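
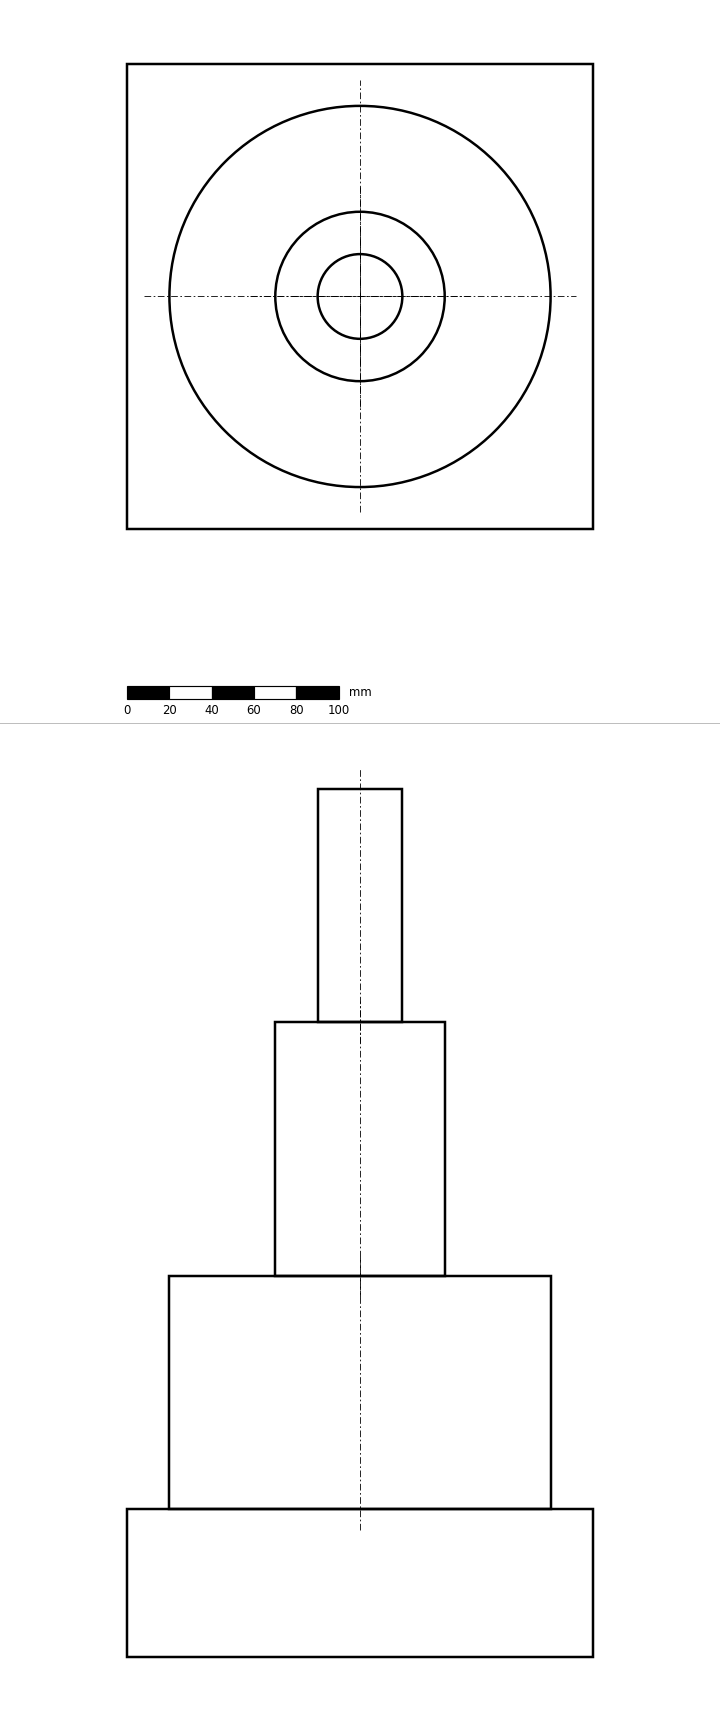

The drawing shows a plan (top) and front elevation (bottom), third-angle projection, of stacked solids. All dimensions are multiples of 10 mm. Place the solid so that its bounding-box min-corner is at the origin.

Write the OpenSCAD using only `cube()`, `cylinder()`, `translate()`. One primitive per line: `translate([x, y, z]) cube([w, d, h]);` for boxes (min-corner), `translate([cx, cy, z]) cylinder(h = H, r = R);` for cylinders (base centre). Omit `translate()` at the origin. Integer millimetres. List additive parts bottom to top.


cube([220, 220, 70]);
translate([110, 110, 70]) cylinder(h = 110, r = 90);
translate([110, 110, 180]) cylinder(h = 120, r = 40);
translate([110, 110, 300]) cylinder(h = 110, r = 20);


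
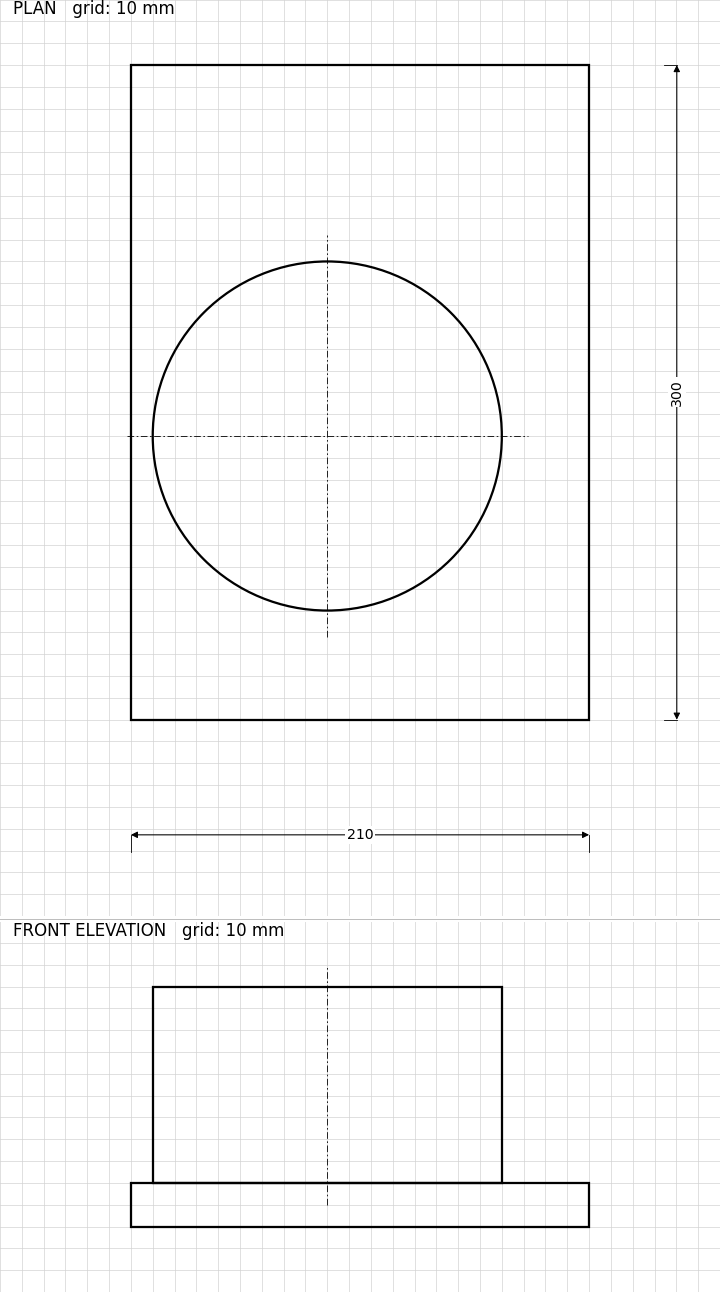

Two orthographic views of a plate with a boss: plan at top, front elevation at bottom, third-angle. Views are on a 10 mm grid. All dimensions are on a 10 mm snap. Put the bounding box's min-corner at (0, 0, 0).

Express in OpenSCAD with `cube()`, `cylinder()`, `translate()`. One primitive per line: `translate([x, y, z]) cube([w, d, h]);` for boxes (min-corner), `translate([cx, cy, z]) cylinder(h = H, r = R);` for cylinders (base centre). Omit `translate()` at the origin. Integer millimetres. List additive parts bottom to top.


cube([210, 300, 20]);
translate([90, 130, 20]) cylinder(h = 90, r = 80);


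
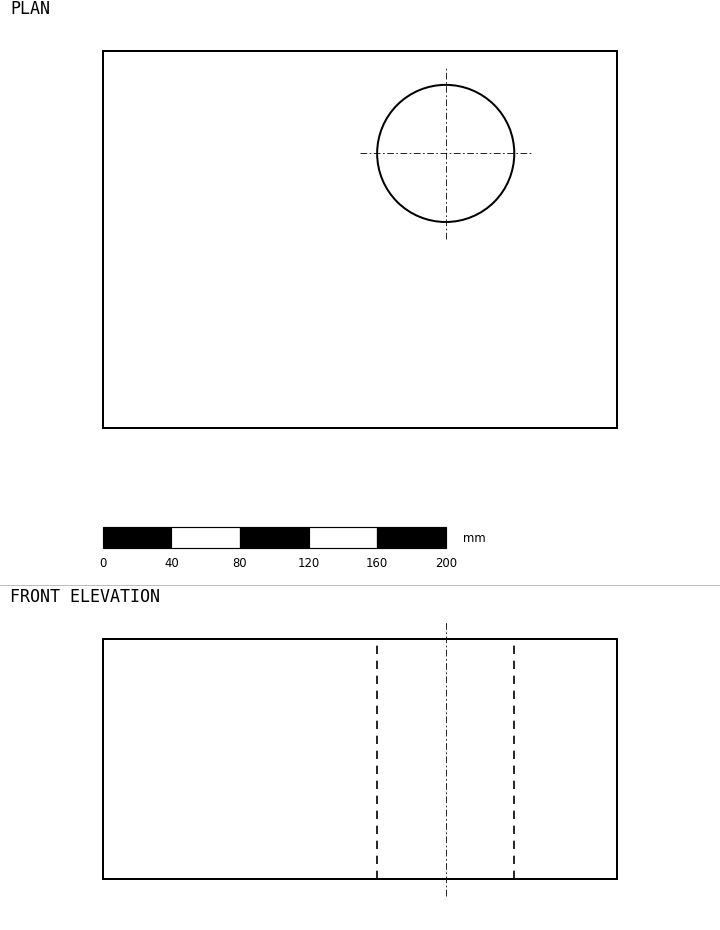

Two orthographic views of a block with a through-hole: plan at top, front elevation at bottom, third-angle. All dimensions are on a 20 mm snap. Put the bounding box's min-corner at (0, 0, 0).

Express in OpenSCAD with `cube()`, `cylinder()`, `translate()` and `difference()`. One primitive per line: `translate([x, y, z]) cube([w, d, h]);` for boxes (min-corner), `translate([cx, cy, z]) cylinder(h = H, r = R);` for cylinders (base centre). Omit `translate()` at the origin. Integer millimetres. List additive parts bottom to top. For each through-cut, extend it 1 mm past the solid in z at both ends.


difference() {
  cube([300, 220, 140]);
  translate([200, 160, -1]) cylinder(h = 142, r = 40);
}


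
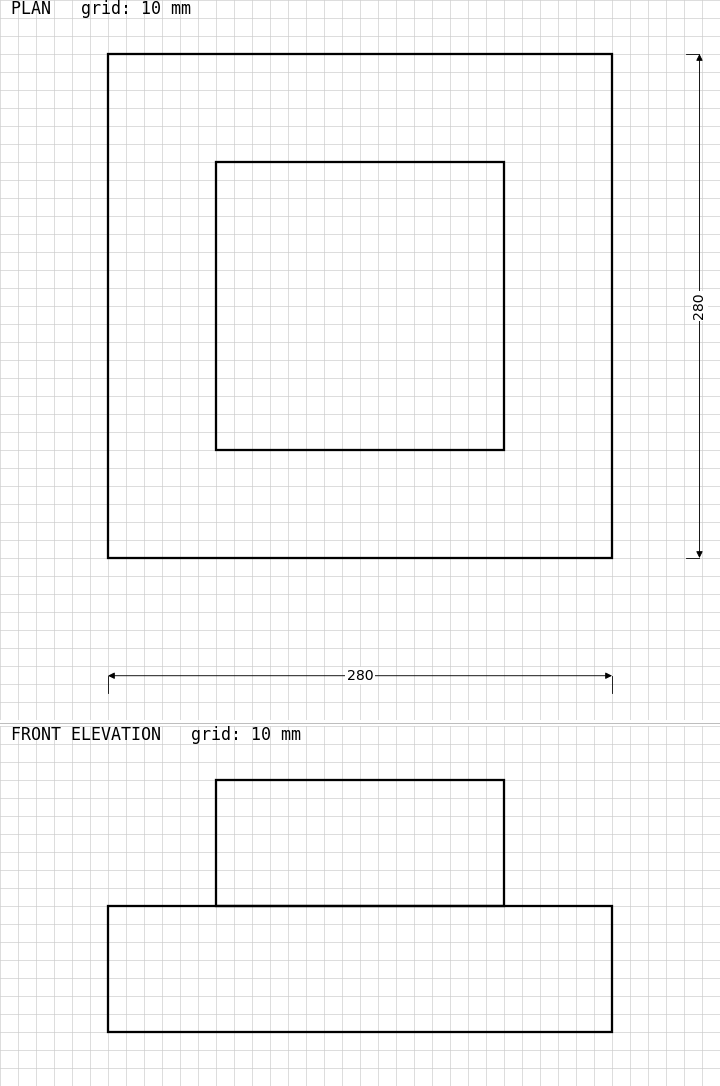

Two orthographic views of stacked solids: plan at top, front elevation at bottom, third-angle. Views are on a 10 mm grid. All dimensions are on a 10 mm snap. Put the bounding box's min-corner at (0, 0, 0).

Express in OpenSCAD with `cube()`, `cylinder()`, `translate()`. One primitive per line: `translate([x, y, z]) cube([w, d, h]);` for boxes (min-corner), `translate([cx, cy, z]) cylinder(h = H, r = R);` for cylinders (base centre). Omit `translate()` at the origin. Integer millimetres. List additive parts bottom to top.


cube([280, 280, 70]);
translate([60, 60, 70]) cube([160, 160, 70]);


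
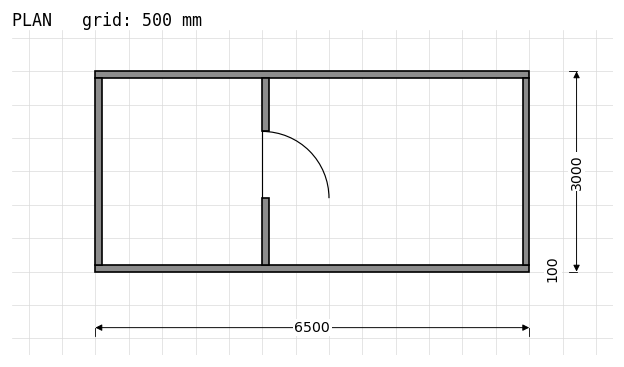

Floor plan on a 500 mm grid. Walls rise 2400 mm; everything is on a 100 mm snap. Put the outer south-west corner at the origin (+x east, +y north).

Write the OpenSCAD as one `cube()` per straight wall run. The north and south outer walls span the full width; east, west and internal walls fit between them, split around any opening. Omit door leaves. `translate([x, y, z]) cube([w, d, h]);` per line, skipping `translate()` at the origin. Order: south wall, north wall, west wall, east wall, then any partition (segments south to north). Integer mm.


cube([6500, 100, 2400]);
translate([0, 2900, 0]) cube([6500, 100, 2400]);
translate([0, 100, 0]) cube([100, 2800, 2400]);
translate([6400, 100, 0]) cube([100, 2800, 2400]);
translate([2500, 100, 0]) cube([100, 1000, 2400]);
translate([2500, 2100, 0]) cube([100, 800, 2400]);


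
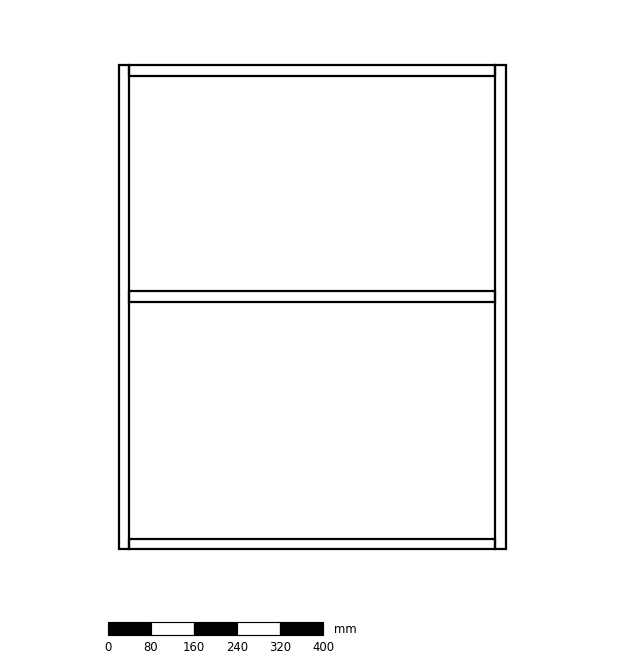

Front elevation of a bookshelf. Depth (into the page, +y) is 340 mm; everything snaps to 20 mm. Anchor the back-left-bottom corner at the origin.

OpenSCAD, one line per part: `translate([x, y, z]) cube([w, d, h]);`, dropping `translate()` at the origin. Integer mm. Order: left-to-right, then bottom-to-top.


cube([20, 340, 900]);
translate([20, 0, 0]) cube([680, 340, 20]);
translate([20, 0, 460]) cube([680, 340, 20]);
translate([20, 0, 880]) cube([680, 340, 20]);
translate([700, 0, 0]) cube([20, 340, 900]);


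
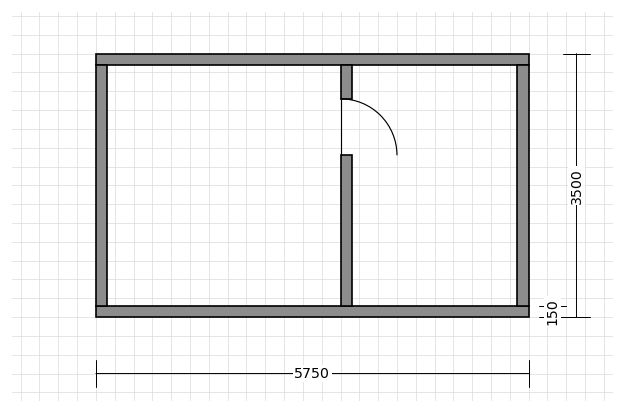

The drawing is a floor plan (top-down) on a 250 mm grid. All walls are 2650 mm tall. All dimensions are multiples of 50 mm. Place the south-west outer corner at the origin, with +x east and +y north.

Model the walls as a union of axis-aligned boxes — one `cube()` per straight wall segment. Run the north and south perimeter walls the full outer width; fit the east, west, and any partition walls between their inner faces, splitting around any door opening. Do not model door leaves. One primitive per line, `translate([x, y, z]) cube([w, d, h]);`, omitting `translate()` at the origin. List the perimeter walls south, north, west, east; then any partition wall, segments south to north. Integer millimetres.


cube([5750, 150, 2650]);
translate([0, 3350, 0]) cube([5750, 150, 2650]);
translate([0, 150, 0]) cube([150, 3200, 2650]);
translate([5600, 150, 0]) cube([150, 3200, 2650]);
translate([3250, 150, 0]) cube([150, 2000, 2650]);
translate([3250, 2900, 0]) cube([150, 450, 2650]);


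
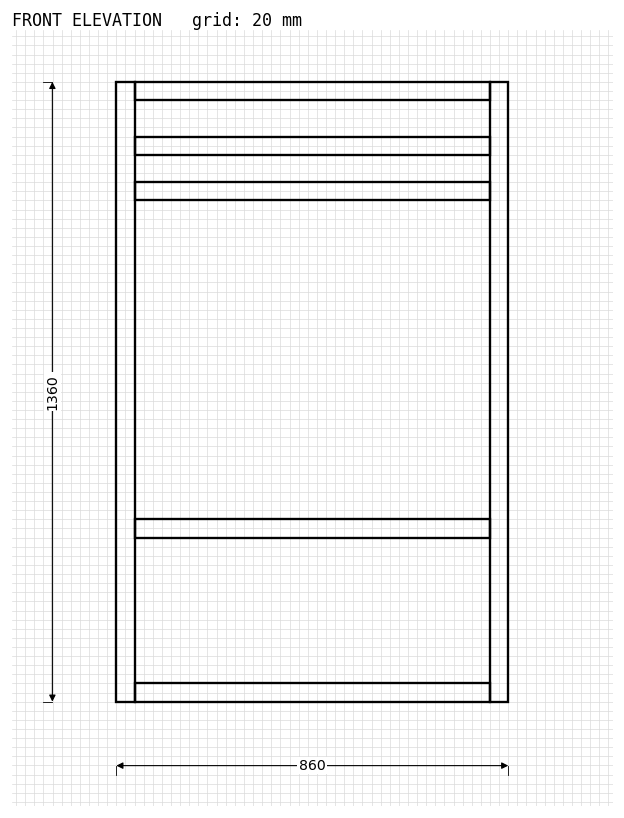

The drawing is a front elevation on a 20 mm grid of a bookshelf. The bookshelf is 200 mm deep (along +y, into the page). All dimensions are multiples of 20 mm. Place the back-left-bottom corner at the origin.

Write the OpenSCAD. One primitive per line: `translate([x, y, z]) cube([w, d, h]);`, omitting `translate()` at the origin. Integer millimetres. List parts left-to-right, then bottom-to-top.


cube([40, 200, 1360]);
translate([40, 0, 0]) cube([780, 200, 40]);
translate([40, 0, 360]) cube([780, 200, 40]);
translate([40, 0, 1100]) cube([780, 200, 40]);
translate([40, 0, 1200]) cube([780, 200, 40]);
translate([40, 0, 1320]) cube([780, 200, 40]);
translate([820, 0, 0]) cube([40, 200, 1360]);


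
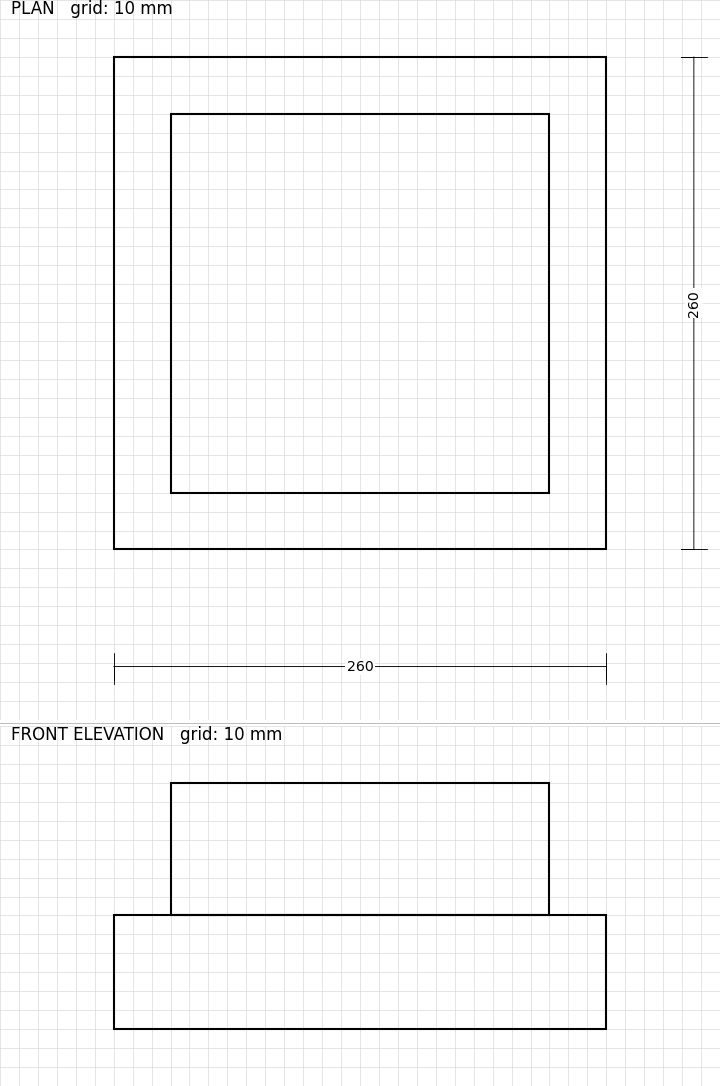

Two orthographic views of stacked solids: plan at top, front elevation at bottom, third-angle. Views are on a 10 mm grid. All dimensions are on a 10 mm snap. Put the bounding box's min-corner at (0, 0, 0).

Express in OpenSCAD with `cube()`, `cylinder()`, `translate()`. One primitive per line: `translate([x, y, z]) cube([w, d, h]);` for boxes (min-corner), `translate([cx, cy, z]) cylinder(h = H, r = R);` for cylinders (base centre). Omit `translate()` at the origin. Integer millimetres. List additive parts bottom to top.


cube([260, 260, 60]);
translate([30, 30, 60]) cube([200, 200, 70]);


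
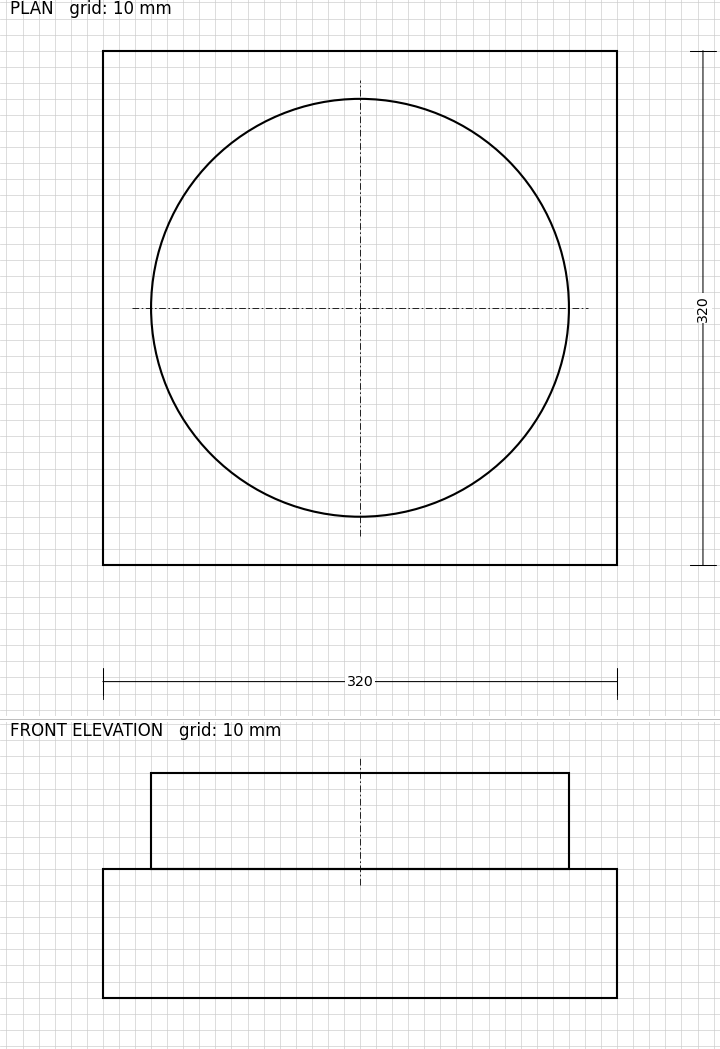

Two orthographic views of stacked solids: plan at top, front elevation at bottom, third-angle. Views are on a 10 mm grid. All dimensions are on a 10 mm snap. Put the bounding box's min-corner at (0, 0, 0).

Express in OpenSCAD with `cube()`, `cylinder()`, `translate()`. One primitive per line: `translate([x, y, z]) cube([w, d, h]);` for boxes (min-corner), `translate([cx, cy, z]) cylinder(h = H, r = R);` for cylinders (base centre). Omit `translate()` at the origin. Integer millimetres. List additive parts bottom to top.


cube([320, 320, 80]);
translate([160, 160, 80]) cylinder(h = 60, r = 130);


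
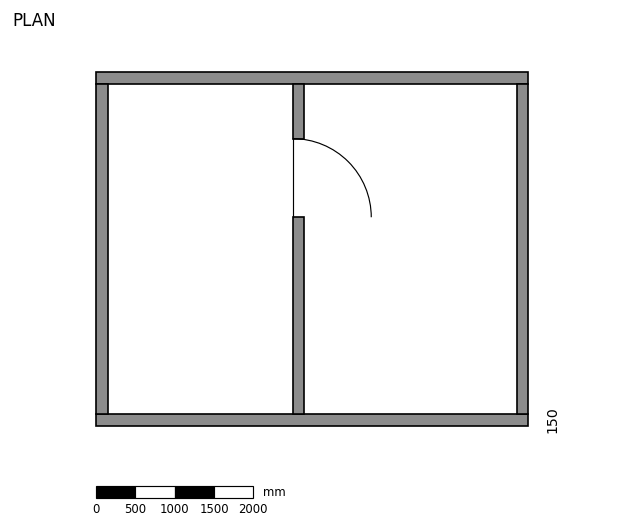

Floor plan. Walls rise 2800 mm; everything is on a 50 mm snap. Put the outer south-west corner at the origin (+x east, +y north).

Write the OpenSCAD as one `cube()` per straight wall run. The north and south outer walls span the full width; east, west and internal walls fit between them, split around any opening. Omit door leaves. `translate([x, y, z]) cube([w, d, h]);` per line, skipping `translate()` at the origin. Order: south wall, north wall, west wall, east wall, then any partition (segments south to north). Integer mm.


cube([5500, 150, 2800]);
translate([0, 4350, 0]) cube([5500, 150, 2800]);
translate([0, 150, 0]) cube([150, 4200, 2800]);
translate([5350, 150, 0]) cube([150, 4200, 2800]);
translate([2500, 150, 0]) cube([150, 2500, 2800]);
translate([2500, 3650, 0]) cube([150, 700, 2800]);


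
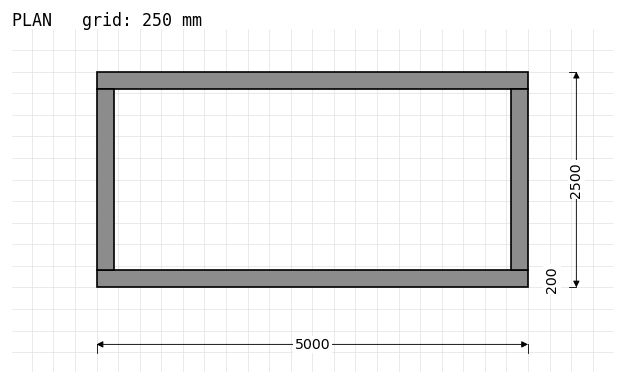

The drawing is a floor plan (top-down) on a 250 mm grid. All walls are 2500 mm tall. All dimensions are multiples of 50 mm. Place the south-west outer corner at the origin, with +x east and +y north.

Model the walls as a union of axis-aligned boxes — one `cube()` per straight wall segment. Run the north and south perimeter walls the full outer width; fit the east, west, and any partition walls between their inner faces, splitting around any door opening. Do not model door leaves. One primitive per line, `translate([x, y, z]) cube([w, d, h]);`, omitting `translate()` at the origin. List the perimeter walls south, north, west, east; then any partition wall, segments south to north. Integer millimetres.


cube([5000, 200, 2500]);
translate([0, 2300, 0]) cube([5000, 200, 2500]);
translate([0, 200, 0]) cube([200, 2100, 2500]);
translate([4800, 200, 0]) cube([200, 2100, 2500]);


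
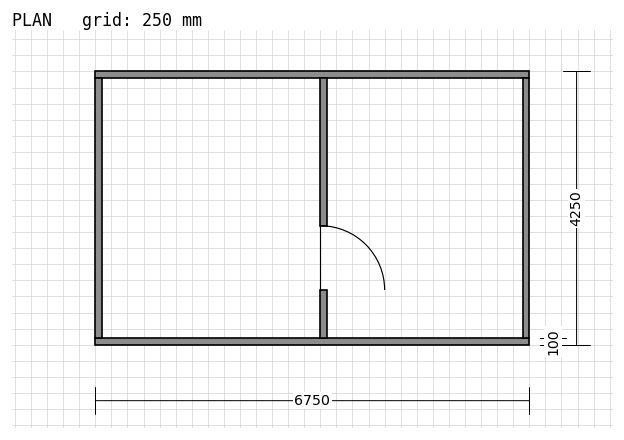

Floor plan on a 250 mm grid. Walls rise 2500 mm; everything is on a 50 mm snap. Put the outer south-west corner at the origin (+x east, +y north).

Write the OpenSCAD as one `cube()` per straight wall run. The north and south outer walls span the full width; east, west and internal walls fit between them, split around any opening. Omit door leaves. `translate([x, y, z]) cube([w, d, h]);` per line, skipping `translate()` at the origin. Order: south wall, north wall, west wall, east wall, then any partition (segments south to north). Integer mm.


cube([6750, 100, 2500]);
translate([0, 4150, 0]) cube([6750, 100, 2500]);
translate([0, 100, 0]) cube([100, 4050, 2500]);
translate([6650, 100, 0]) cube([100, 4050, 2500]);
translate([3500, 100, 0]) cube([100, 750, 2500]);
translate([3500, 1850, 0]) cube([100, 2300, 2500]);


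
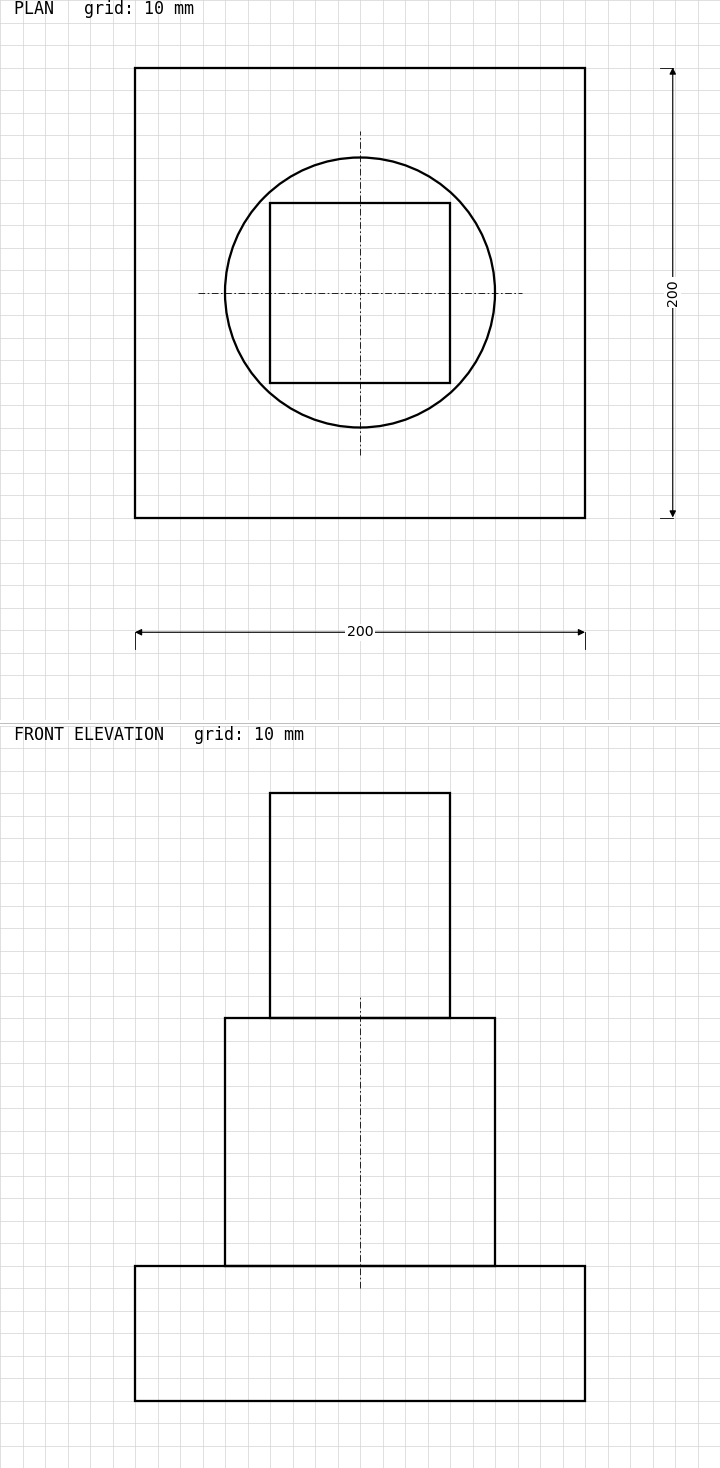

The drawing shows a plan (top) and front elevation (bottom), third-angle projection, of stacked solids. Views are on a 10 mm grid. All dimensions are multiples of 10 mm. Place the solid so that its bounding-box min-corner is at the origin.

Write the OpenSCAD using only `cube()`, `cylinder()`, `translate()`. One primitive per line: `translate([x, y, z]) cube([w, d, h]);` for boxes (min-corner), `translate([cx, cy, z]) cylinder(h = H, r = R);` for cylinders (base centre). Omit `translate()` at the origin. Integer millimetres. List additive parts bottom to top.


cube([200, 200, 60]);
translate([100, 100, 60]) cylinder(h = 110, r = 60);
translate([60, 60, 170]) cube([80, 80, 100]);


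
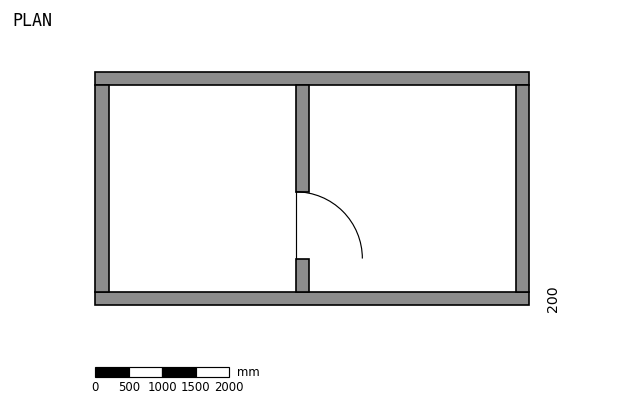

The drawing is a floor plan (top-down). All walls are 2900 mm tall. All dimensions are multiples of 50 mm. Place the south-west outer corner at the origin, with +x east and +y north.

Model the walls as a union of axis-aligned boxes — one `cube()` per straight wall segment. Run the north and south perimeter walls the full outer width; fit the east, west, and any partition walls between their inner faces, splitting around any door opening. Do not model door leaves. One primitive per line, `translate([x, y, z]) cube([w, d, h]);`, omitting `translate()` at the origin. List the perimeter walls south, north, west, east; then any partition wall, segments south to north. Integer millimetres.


cube([6500, 200, 2900]);
translate([0, 3300, 0]) cube([6500, 200, 2900]);
translate([0, 200, 0]) cube([200, 3100, 2900]);
translate([6300, 200, 0]) cube([200, 3100, 2900]);
translate([3000, 200, 0]) cube([200, 500, 2900]);
translate([3000, 1700, 0]) cube([200, 1600, 2900]);


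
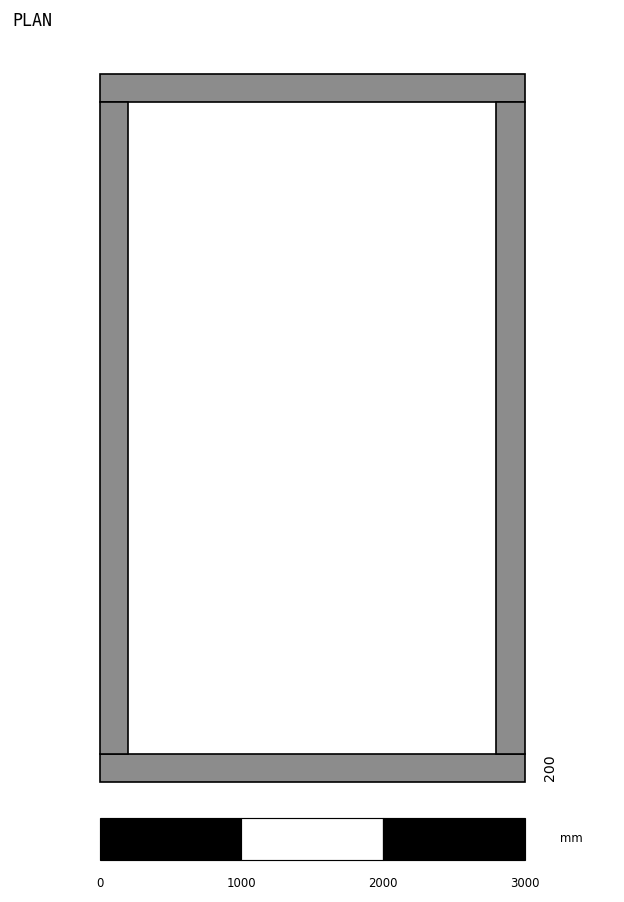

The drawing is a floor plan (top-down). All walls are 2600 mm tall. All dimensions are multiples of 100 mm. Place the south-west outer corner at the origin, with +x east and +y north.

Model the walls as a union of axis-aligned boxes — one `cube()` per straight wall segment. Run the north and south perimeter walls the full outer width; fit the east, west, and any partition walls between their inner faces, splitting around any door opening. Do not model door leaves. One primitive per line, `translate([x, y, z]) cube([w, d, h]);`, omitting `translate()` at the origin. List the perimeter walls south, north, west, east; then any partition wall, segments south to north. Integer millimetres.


cube([3000, 200, 2600]);
translate([0, 4800, 0]) cube([3000, 200, 2600]);
translate([0, 200, 0]) cube([200, 4600, 2600]);
translate([2800, 200, 0]) cube([200, 4600, 2600]);


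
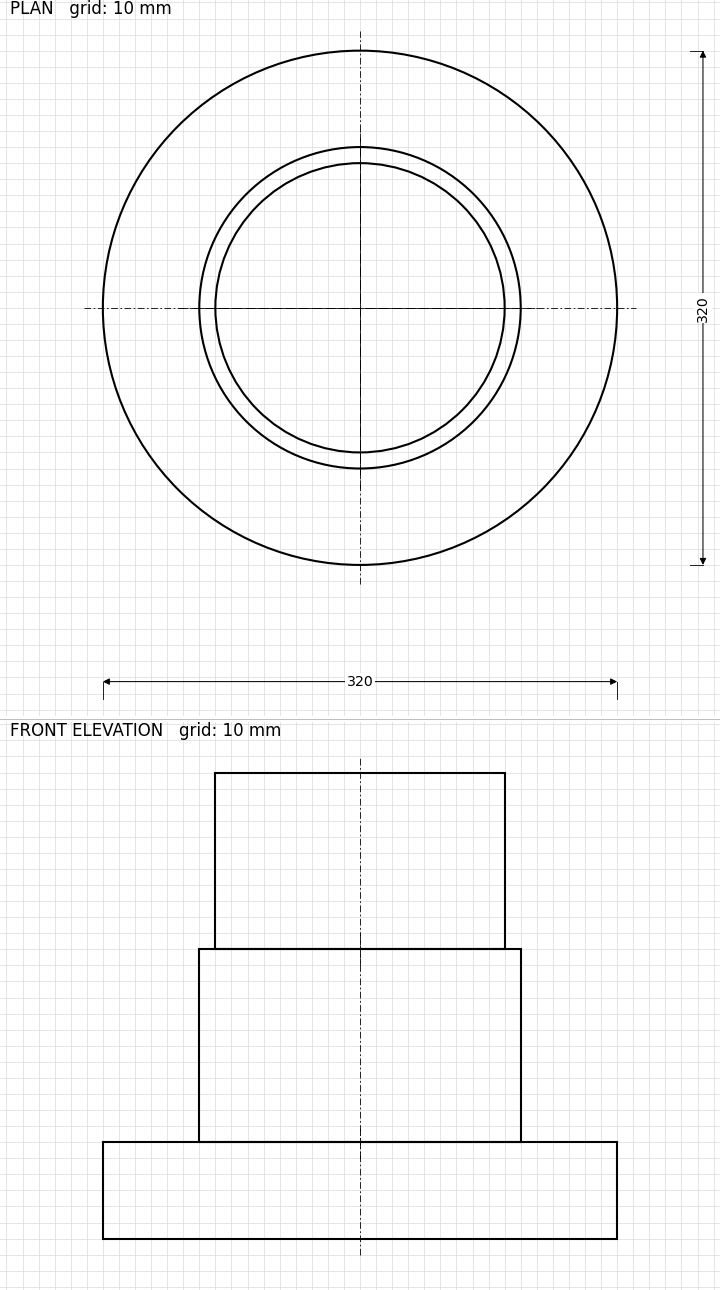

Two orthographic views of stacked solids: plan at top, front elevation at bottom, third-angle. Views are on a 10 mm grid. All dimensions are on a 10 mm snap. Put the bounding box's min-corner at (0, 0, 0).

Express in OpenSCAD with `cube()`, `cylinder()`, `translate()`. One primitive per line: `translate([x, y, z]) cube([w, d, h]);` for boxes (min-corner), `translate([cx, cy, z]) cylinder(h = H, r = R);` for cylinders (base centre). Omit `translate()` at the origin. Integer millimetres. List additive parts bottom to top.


translate([160, 160, 0]) cylinder(h = 60, r = 160);
translate([160, 160, 60]) cylinder(h = 120, r = 100);
translate([160, 160, 180]) cylinder(h = 110, r = 90);


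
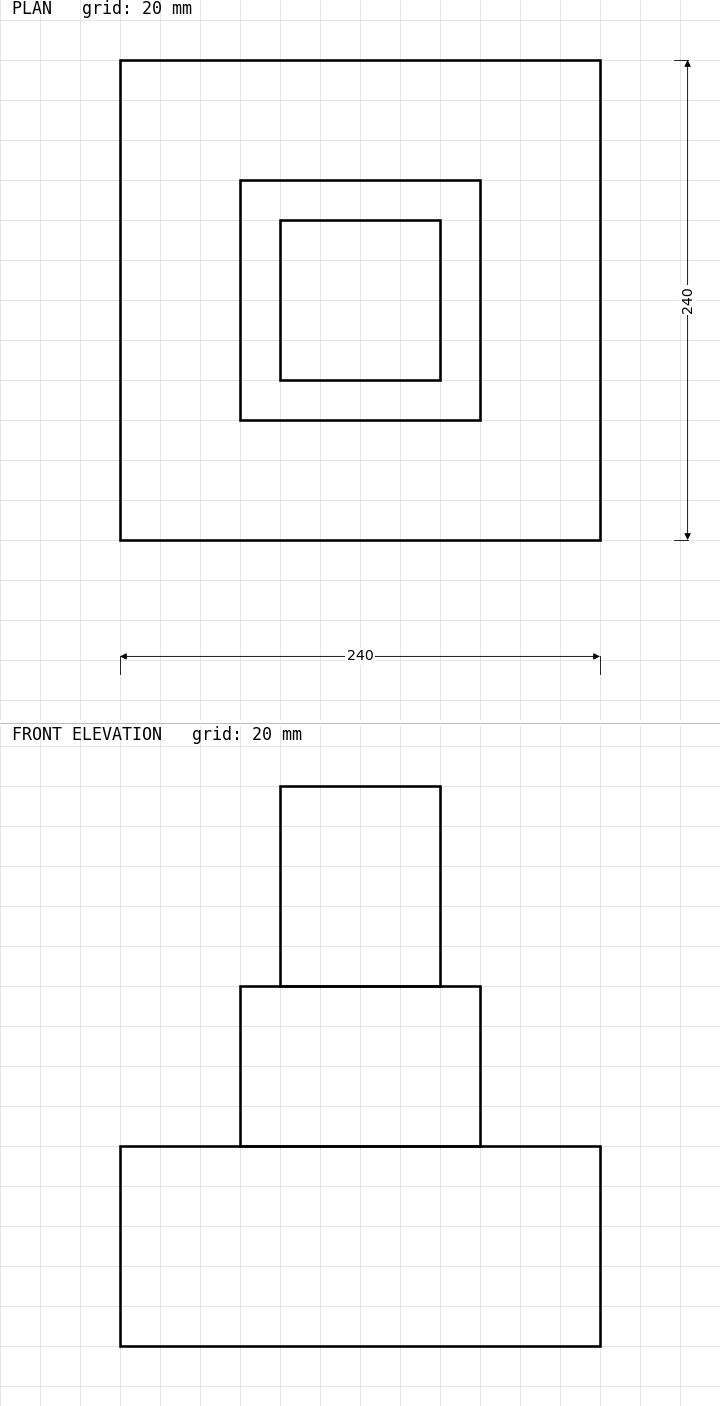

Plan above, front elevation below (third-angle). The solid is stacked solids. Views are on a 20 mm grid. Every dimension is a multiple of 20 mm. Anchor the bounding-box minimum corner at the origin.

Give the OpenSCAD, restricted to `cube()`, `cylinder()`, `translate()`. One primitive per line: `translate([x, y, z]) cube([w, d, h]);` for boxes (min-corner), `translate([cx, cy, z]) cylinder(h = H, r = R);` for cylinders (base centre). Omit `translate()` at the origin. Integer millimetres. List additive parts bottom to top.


cube([240, 240, 100]);
translate([60, 60, 100]) cube([120, 120, 80]);
translate([80, 80, 180]) cube([80, 80, 100]);


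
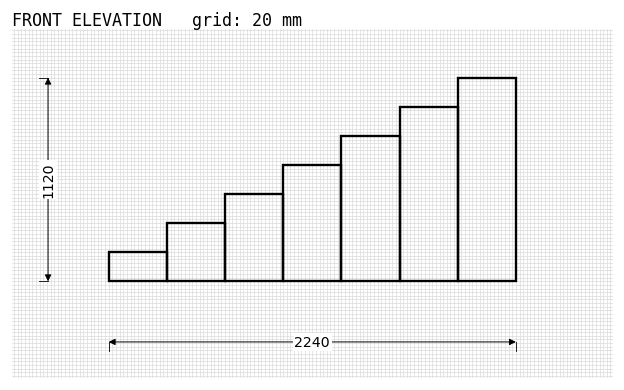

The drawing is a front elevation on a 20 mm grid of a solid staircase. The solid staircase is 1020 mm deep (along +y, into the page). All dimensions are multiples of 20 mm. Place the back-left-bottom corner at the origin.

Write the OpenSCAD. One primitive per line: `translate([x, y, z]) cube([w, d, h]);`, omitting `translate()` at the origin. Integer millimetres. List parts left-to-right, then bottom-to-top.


cube([320, 1020, 160]);
translate([320, 0, 0]) cube([320, 1020, 320]);
translate([640, 0, 0]) cube([320, 1020, 480]);
translate([960, 0, 0]) cube([320, 1020, 640]);
translate([1280, 0, 0]) cube([320, 1020, 800]);
translate([1600, 0, 0]) cube([320, 1020, 960]);
translate([1920, 0, 0]) cube([320, 1020, 1120]);


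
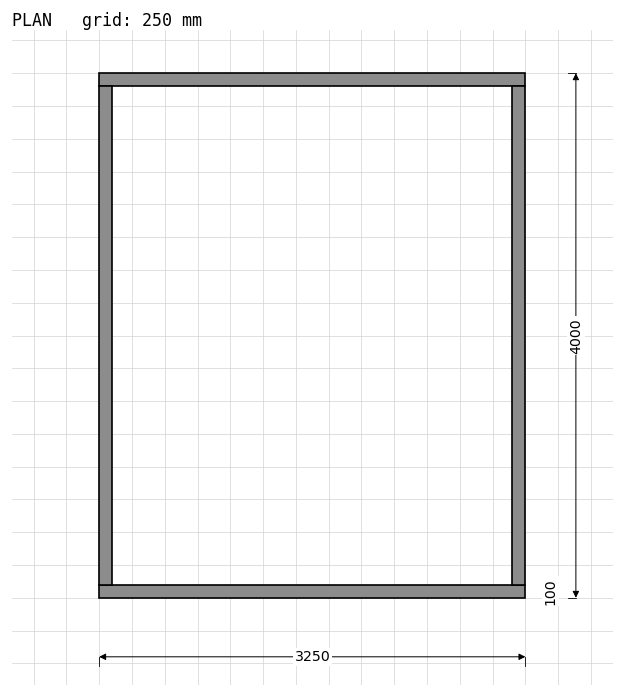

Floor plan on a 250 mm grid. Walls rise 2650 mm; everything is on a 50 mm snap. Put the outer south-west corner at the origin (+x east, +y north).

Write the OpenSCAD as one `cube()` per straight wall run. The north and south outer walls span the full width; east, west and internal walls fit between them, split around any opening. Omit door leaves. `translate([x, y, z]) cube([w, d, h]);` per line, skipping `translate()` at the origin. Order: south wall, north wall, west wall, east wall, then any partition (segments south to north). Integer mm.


cube([3250, 100, 2650]);
translate([0, 3900, 0]) cube([3250, 100, 2650]);
translate([0, 100, 0]) cube([100, 3800, 2650]);
translate([3150, 100, 0]) cube([100, 3800, 2650]);


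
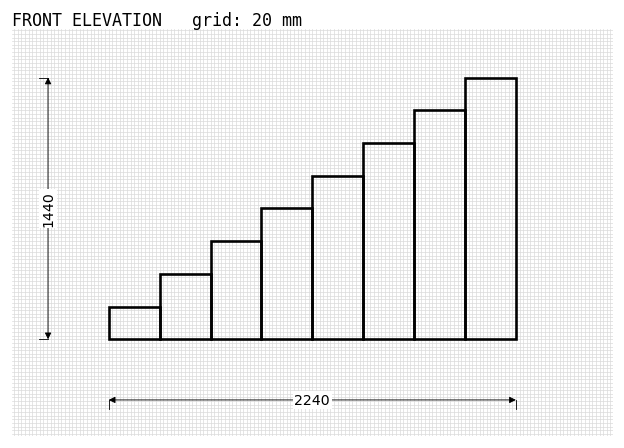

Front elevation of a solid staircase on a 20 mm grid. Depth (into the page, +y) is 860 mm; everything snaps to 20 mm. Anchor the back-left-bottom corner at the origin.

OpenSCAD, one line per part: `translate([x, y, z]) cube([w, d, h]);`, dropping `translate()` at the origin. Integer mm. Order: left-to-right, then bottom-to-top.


cube([280, 860, 180]);
translate([280, 0, 0]) cube([280, 860, 360]);
translate([560, 0, 0]) cube([280, 860, 540]);
translate([840, 0, 0]) cube([280, 860, 720]);
translate([1120, 0, 0]) cube([280, 860, 900]);
translate([1400, 0, 0]) cube([280, 860, 1080]);
translate([1680, 0, 0]) cube([280, 860, 1260]);
translate([1960, 0, 0]) cube([280, 860, 1440]);


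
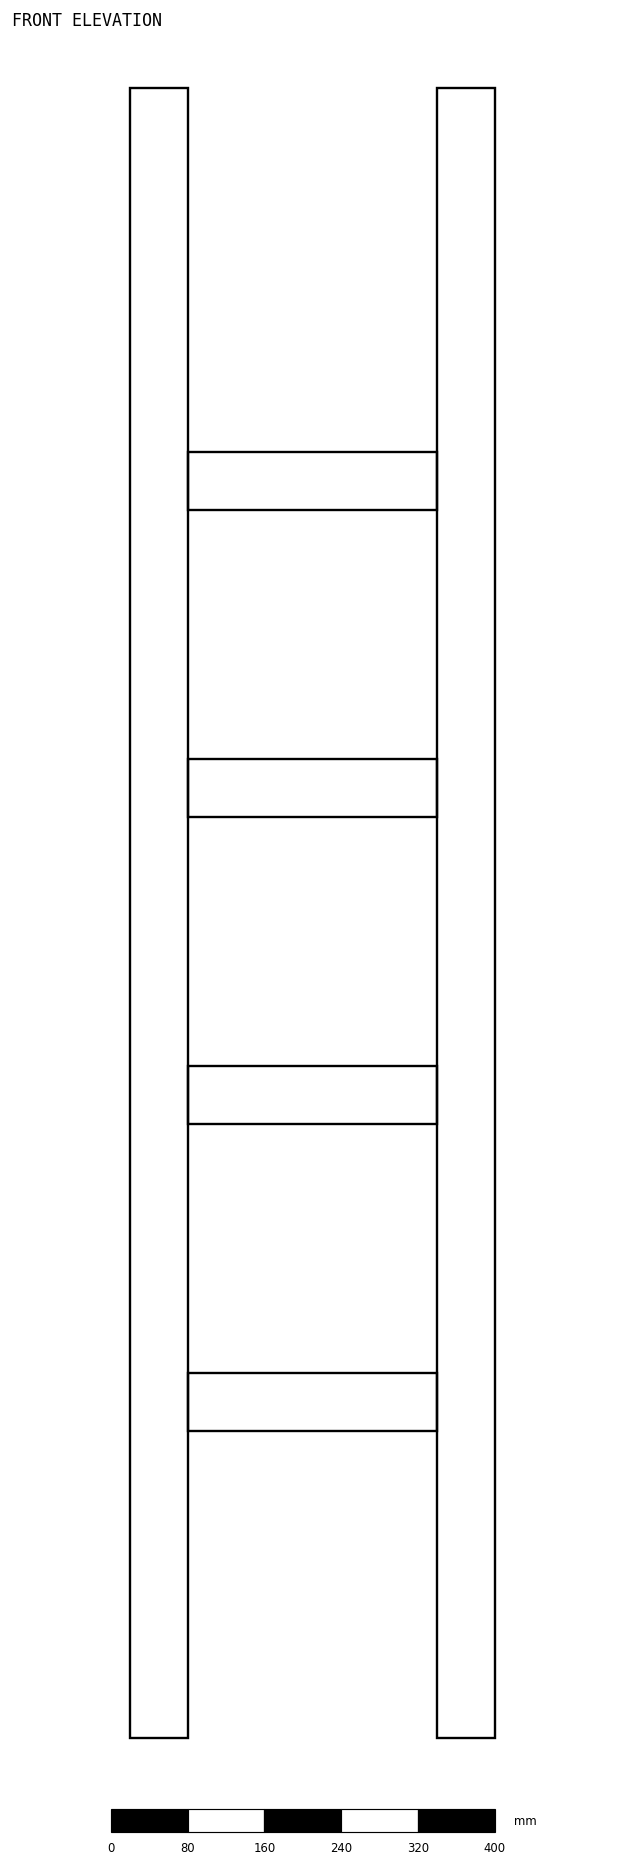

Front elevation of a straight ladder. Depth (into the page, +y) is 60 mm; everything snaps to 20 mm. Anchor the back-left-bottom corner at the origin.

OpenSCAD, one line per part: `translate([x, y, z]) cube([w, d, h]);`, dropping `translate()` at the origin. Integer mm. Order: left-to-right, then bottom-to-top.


cube([60, 60, 1720]);
translate([60, 0, 320]) cube([260, 60, 60]);
translate([60, 0, 640]) cube([260, 60, 60]);
translate([60, 0, 960]) cube([260, 60, 60]);
translate([60, 0, 1280]) cube([260, 60, 60]);
translate([320, 0, 0]) cube([60, 60, 1720]);


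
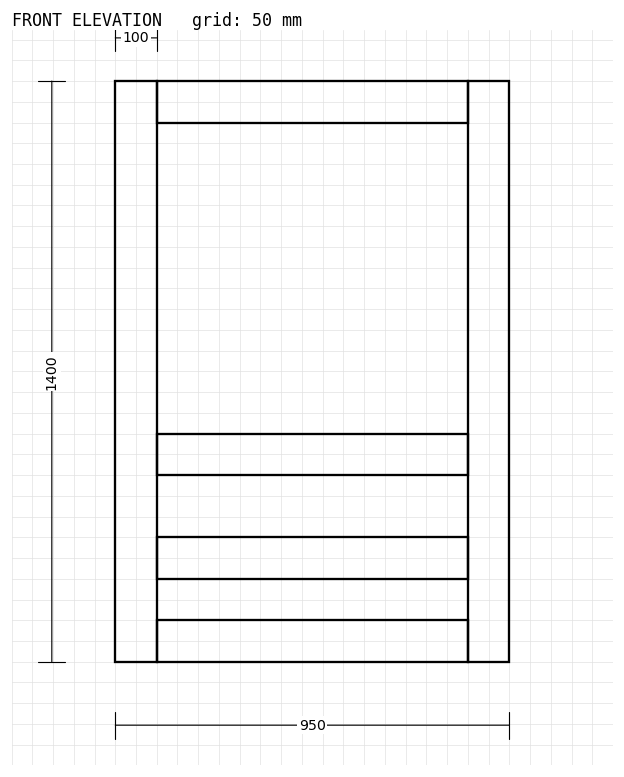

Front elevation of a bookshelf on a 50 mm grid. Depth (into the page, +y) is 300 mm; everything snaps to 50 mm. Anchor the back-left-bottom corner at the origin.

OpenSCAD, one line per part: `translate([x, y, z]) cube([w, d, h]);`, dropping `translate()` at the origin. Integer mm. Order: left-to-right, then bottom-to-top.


cube([100, 300, 1400]);
translate([100, 0, 0]) cube([750, 300, 100]);
translate([100, 0, 200]) cube([750, 300, 100]);
translate([100, 0, 450]) cube([750, 300, 100]);
translate([100, 0, 1300]) cube([750, 300, 100]);
translate([850, 0, 0]) cube([100, 300, 1400]);


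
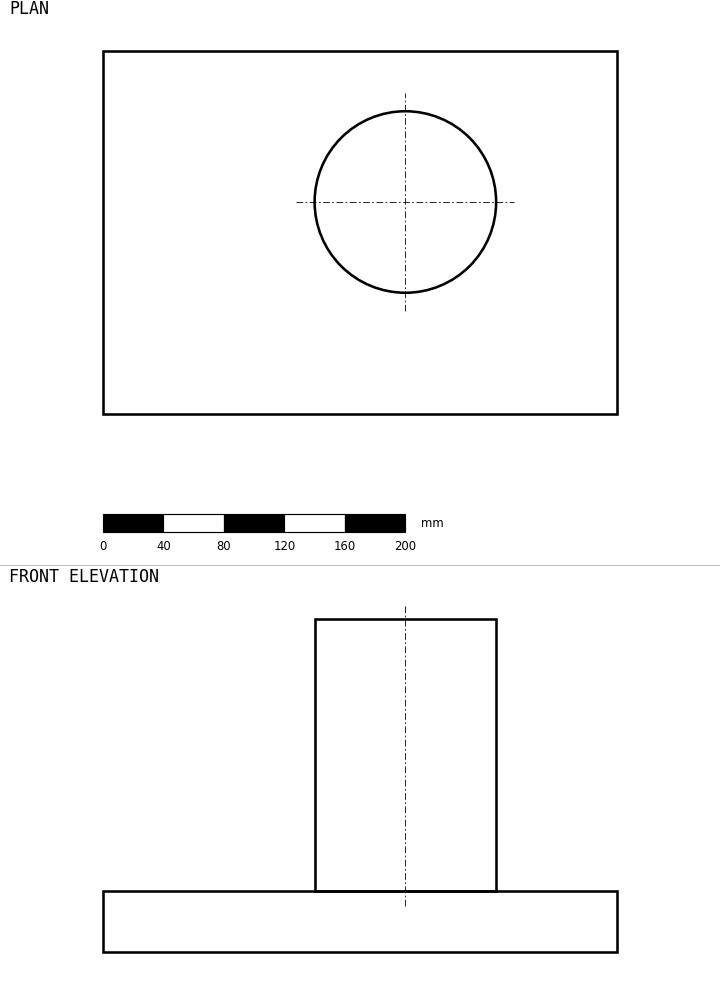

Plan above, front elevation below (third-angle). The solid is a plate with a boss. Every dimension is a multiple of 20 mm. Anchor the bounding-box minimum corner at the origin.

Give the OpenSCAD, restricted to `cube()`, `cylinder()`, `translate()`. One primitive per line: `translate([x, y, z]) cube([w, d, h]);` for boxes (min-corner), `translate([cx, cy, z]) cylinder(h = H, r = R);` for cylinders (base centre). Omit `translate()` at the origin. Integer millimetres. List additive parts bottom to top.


cube([340, 240, 40]);
translate([200, 140, 40]) cylinder(h = 180, r = 60);


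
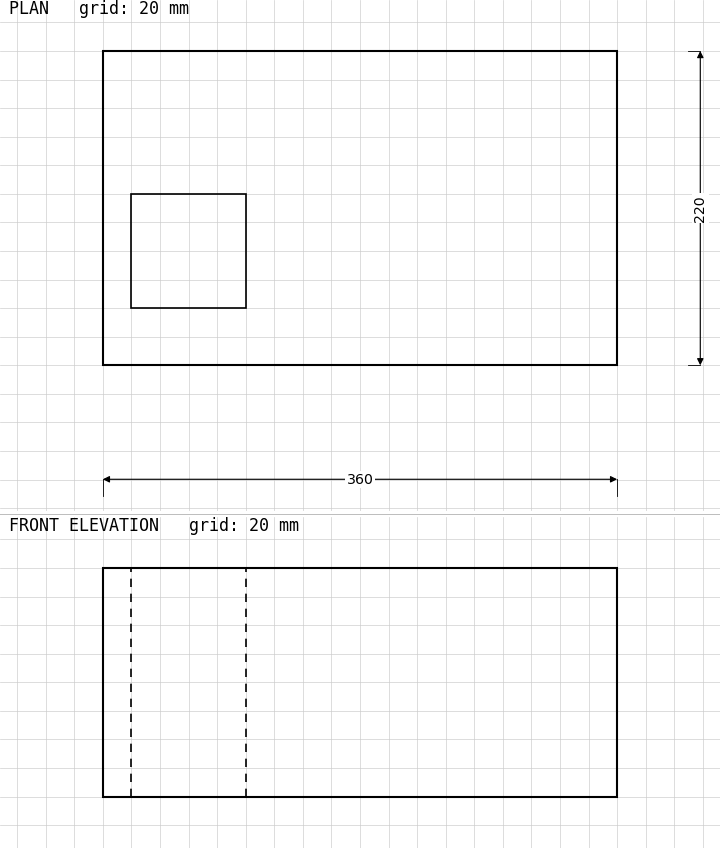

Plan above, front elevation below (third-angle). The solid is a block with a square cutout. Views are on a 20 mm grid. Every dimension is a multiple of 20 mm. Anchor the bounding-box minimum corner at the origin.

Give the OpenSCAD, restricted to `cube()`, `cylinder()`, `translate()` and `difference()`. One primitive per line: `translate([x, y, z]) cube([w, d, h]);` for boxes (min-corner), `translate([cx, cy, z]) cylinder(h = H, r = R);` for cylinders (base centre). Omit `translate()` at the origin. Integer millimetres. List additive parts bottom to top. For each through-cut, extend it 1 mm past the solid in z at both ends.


difference() {
  cube([360, 220, 160]);
  translate([20, 40, -1]) cube([80, 80, 162]);
}


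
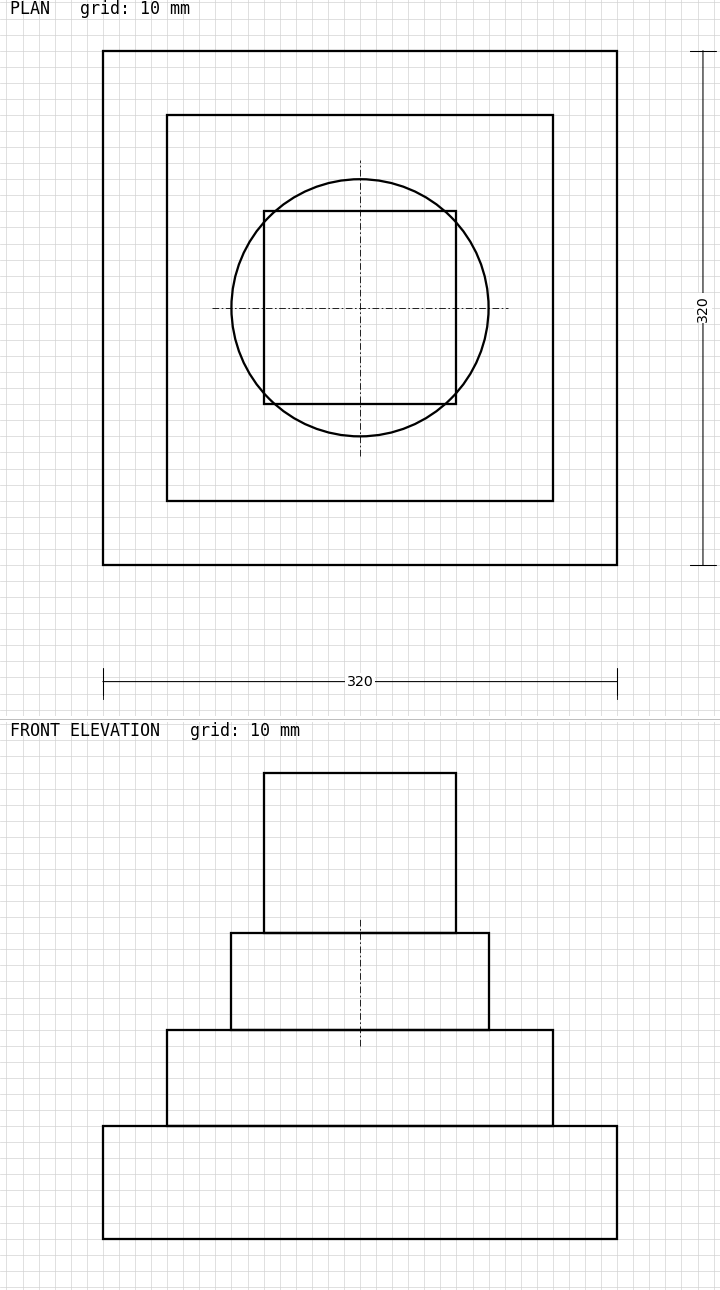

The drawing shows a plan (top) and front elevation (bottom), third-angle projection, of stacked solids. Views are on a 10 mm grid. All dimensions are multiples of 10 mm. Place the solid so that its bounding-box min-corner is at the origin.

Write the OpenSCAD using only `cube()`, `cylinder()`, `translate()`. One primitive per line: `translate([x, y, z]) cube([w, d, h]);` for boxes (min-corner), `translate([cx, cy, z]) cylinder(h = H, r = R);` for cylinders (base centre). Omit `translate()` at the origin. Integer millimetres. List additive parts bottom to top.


cube([320, 320, 70]);
translate([40, 40, 70]) cube([240, 240, 60]);
translate([160, 160, 130]) cylinder(h = 60, r = 80);
translate([100, 100, 190]) cube([120, 120, 100]);


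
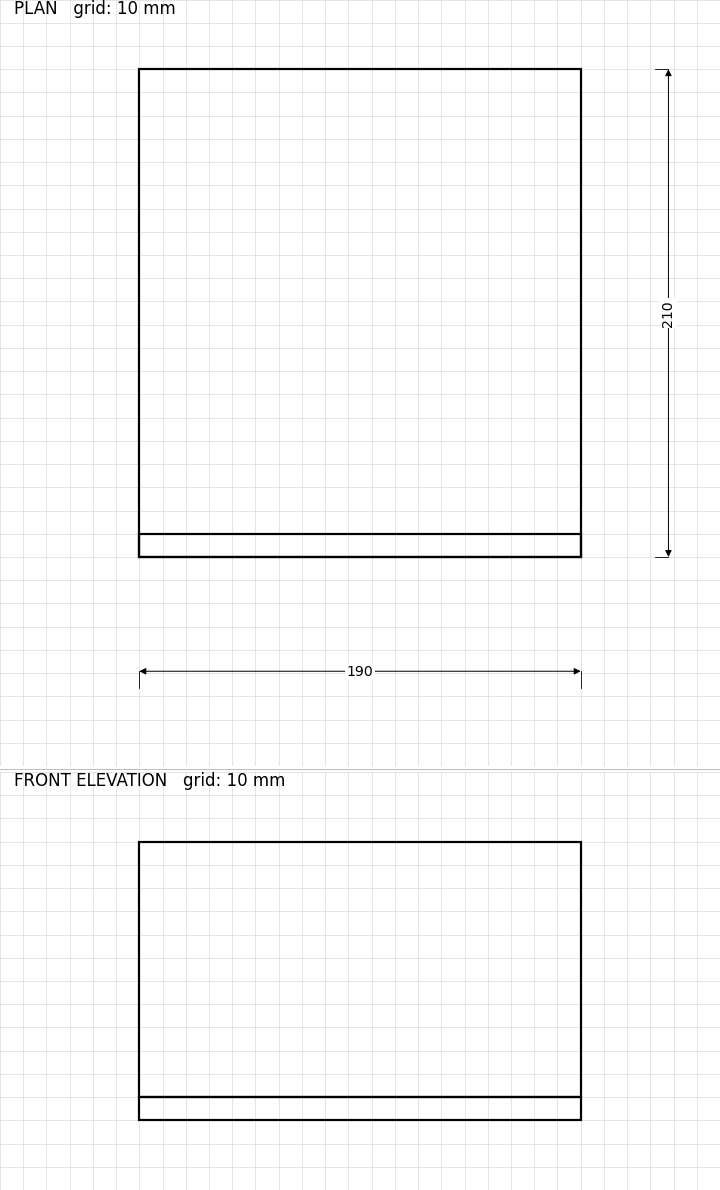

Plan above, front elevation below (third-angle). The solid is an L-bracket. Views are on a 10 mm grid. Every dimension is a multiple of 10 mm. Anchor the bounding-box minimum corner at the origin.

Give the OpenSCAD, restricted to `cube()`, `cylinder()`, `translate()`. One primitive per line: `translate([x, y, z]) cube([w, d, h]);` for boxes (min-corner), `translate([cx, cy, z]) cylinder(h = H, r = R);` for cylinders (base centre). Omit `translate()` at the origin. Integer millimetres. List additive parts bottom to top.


cube([190, 210, 10]);
translate([0, 0, 10]) cube([190, 10, 110]);


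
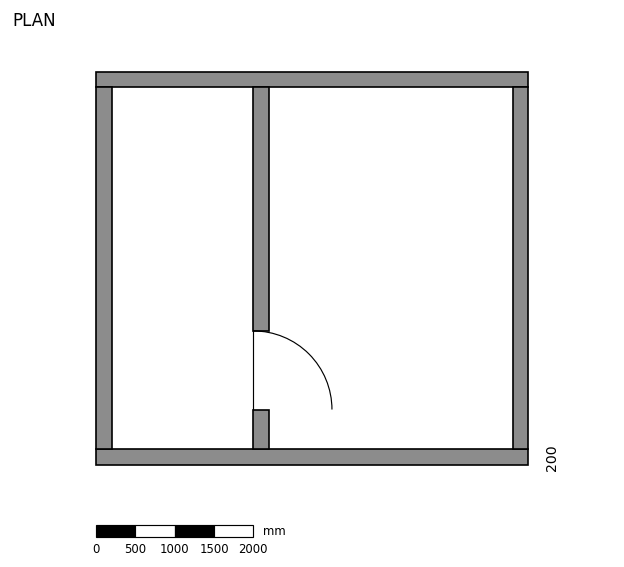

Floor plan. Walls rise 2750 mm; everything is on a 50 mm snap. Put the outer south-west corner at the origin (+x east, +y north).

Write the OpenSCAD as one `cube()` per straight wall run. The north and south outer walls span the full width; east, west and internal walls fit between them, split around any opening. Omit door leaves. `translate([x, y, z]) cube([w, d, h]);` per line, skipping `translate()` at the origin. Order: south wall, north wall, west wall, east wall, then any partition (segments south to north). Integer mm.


cube([5500, 200, 2750]);
translate([0, 4800, 0]) cube([5500, 200, 2750]);
translate([0, 200, 0]) cube([200, 4600, 2750]);
translate([5300, 200, 0]) cube([200, 4600, 2750]);
translate([2000, 200, 0]) cube([200, 500, 2750]);
translate([2000, 1700, 0]) cube([200, 3100, 2750]);


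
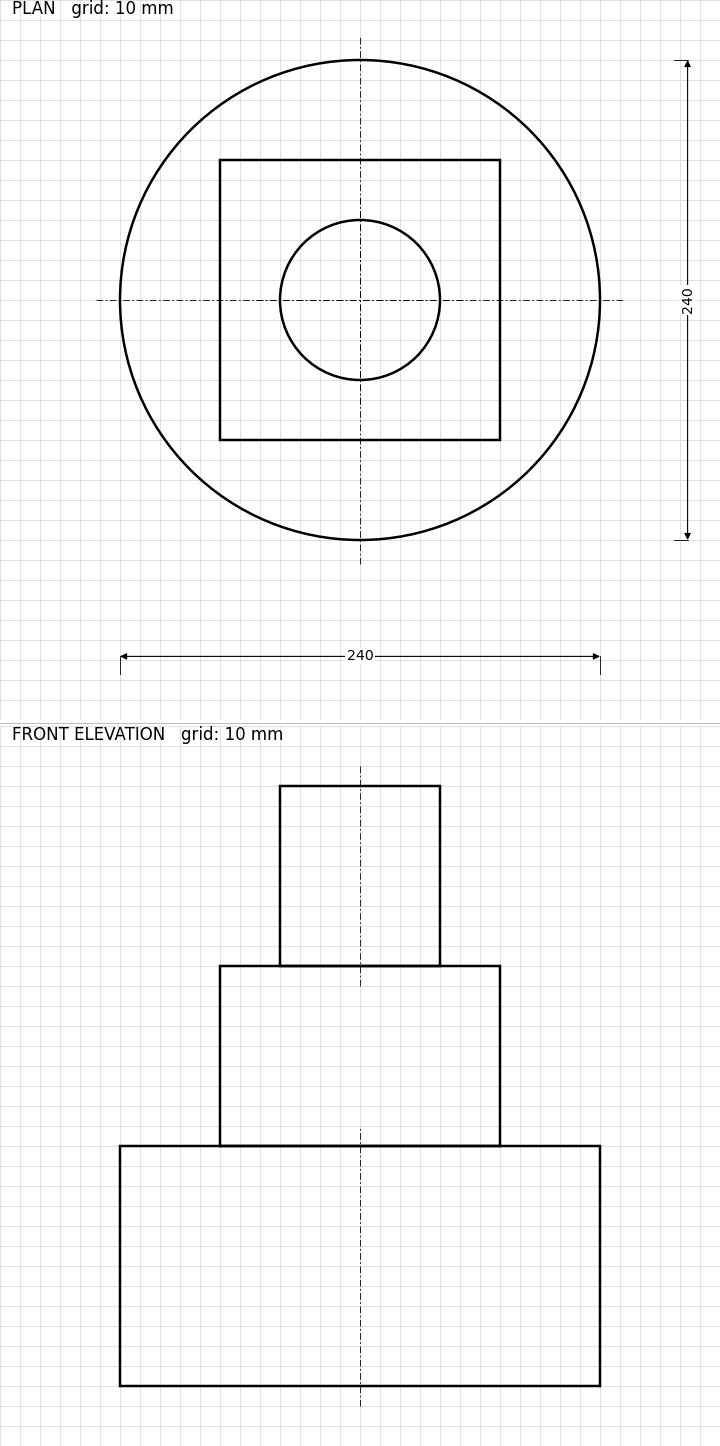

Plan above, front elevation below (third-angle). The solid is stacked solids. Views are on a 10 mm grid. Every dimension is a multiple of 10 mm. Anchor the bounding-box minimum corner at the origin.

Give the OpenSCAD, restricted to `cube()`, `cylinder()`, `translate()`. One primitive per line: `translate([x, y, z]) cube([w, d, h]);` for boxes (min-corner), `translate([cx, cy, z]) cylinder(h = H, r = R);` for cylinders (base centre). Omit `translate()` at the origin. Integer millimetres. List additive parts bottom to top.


translate([120, 120, 0]) cylinder(h = 120, r = 120);
translate([50, 50, 120]) cube([140, 140, 90]);
translate([120, 120, 210]) cylinder(h = 90, r = 40);


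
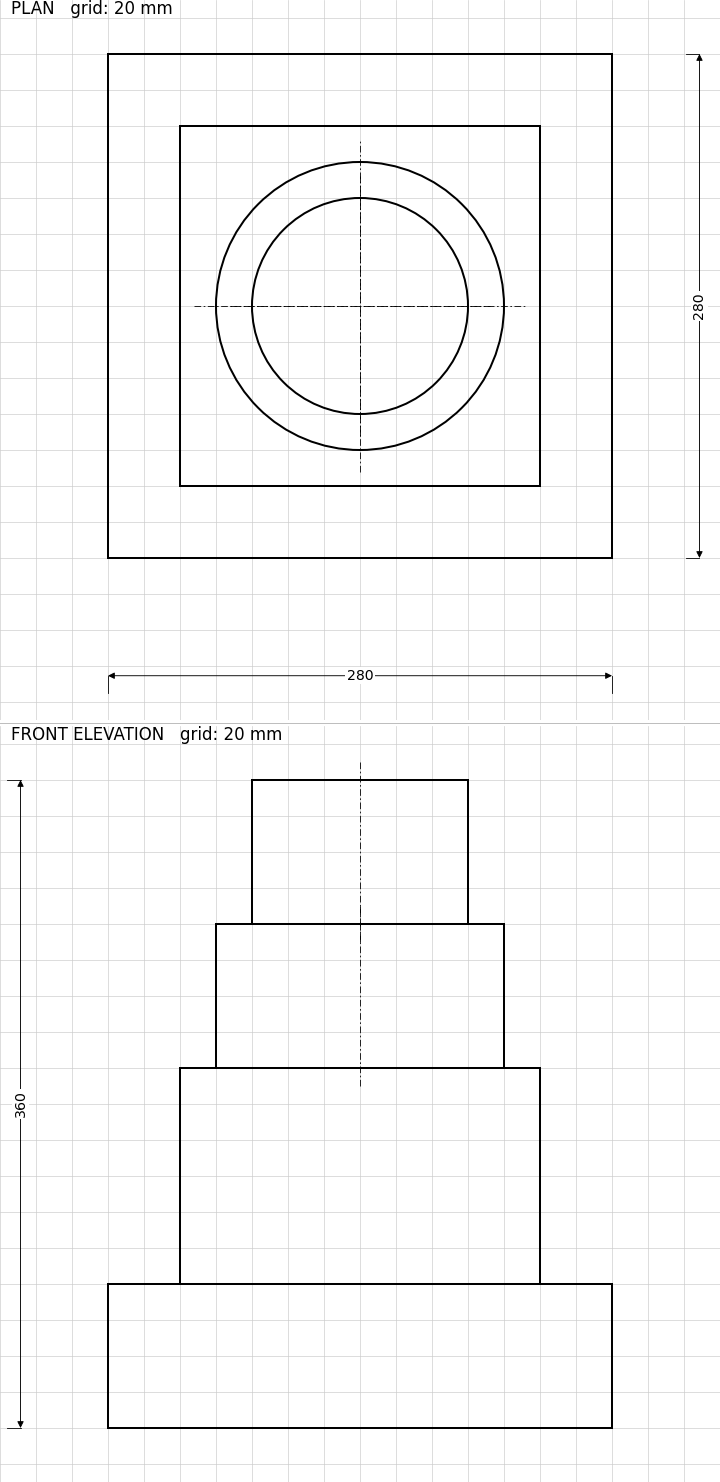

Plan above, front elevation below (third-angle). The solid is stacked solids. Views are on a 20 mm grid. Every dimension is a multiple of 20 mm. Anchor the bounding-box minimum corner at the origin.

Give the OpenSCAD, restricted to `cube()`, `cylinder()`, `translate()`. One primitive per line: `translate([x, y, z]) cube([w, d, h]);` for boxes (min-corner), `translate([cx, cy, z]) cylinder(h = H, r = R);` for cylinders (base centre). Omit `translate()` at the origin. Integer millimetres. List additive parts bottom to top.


cube([280, 280, 80]);
translate([40, 40, 80]) cube([200, 200, 120]);
translate([140, 140, 200]) cylinder(h = 80, r = 80);
translate([140, 140, 280]) cylinder(h = 80, r = 60);


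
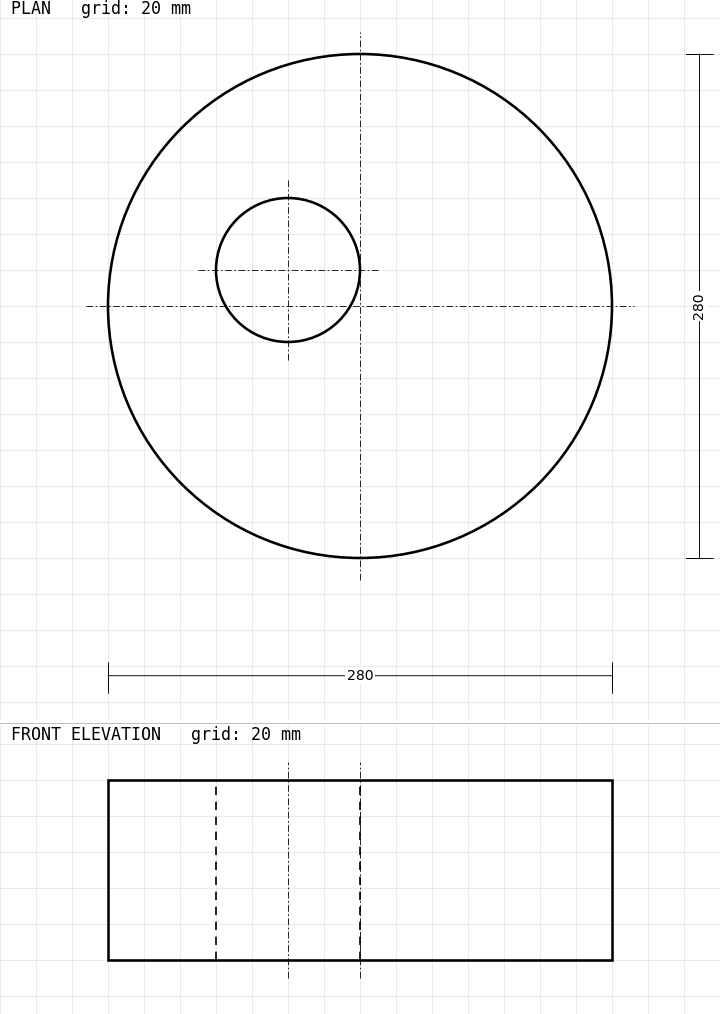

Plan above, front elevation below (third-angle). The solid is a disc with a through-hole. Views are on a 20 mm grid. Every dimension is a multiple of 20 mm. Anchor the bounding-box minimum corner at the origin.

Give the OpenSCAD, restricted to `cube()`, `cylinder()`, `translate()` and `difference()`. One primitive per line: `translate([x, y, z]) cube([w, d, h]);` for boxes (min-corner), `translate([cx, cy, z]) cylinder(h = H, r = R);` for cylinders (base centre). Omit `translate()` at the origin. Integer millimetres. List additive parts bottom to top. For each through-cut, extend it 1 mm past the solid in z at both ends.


difference() {
  translate([140, 140, 0]) cylinder(h = 100, r = 140);
  translate([100, 160, -1]) cylinder(h = 102, r = 40);
}


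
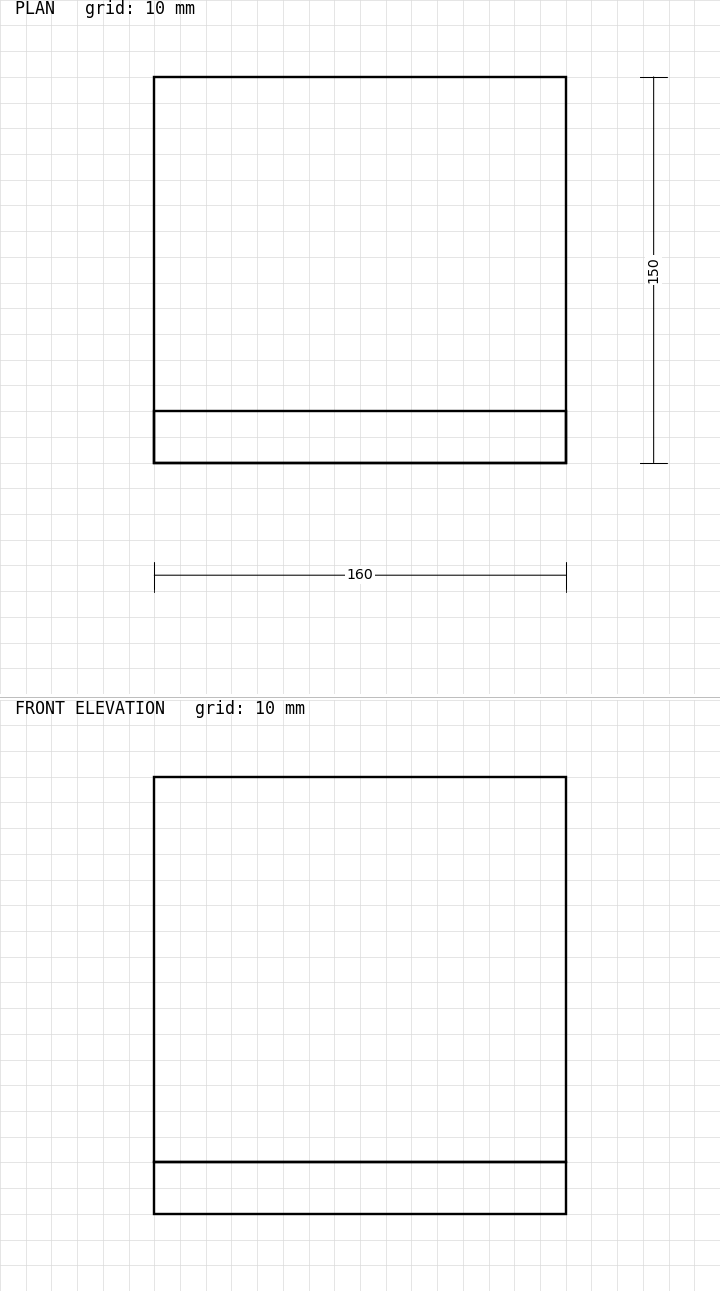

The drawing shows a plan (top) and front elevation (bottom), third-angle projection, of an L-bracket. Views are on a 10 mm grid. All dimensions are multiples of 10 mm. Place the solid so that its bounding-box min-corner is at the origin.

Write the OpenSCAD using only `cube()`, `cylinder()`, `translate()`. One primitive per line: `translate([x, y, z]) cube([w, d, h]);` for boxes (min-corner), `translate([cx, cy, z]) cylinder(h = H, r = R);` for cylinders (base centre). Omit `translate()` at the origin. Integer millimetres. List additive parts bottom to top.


cube([160, 150, 20]);
translate([0, 0, 20]) cube([160, 20, 150]);


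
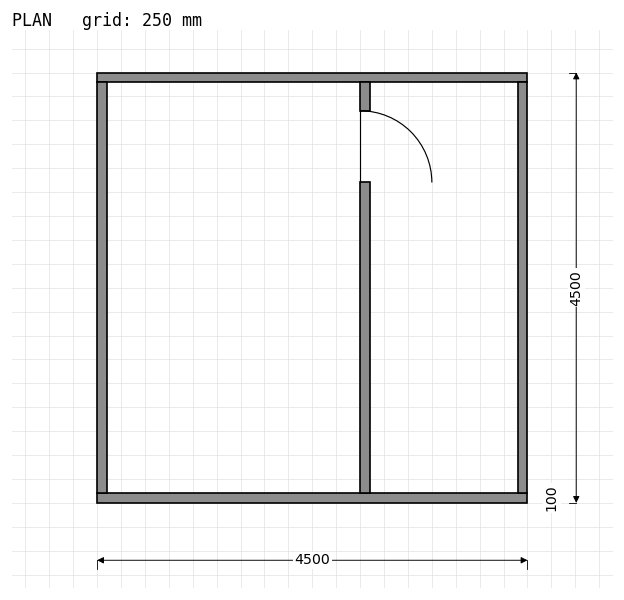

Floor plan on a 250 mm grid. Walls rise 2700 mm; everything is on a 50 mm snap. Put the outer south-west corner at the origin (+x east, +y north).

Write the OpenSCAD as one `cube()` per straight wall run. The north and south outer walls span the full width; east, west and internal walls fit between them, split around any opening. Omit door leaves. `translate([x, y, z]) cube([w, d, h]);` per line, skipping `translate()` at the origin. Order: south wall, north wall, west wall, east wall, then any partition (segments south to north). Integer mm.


cube([4500, 100, 2700]);
translate([0, 4400, 0]) cube([4500, 100, 2700]);
translate([0, 100, 0]) cube([100, 4300, 2700]);
translate([4400, 100, 0]) cube([100, 4300, 2700]);
translate([2750, 100, 0]) cube([100, 3250, 2700]);
translate([2750, 4100, 0]) cube([100, 300, 2700]);


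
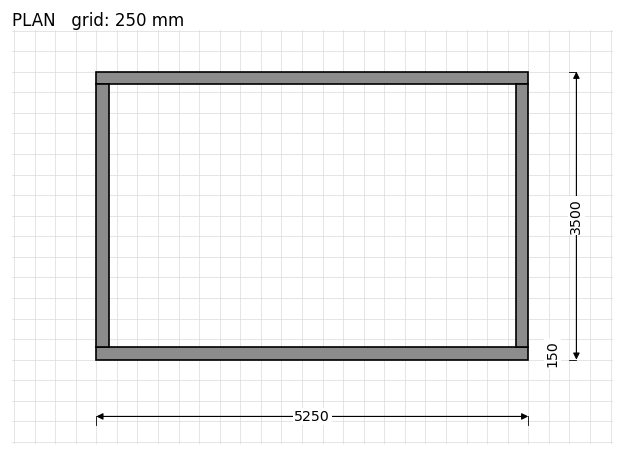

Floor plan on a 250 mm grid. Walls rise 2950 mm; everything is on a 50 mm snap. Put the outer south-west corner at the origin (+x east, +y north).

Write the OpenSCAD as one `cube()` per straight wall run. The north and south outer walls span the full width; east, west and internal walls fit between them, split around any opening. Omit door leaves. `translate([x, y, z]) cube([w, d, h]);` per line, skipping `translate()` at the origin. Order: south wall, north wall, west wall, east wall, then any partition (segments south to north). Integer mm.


cube([5250, 150, 2950]);
translate([0, 3350, 0]) cube([5250, 150, 2950]);
translate([0, 150, 0]) cube([150, 3200, 2950]);
translate([5100, 150, 0]) cube([150, 3200, 2950]);


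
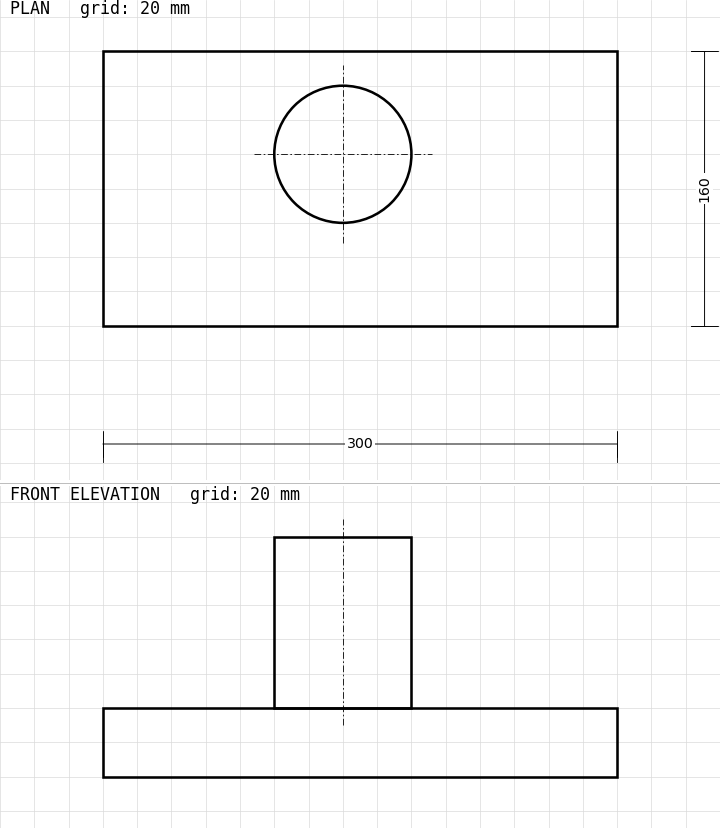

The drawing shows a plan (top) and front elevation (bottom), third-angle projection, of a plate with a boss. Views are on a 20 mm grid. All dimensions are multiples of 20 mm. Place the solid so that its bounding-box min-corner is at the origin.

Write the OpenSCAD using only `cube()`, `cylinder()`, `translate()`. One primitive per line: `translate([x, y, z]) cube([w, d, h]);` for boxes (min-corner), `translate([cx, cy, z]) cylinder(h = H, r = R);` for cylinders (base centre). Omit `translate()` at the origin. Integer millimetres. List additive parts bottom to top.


cube([300, 160, 40]);
translate([140, 100, 40]) cylinder(h = 100, r = 40);
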